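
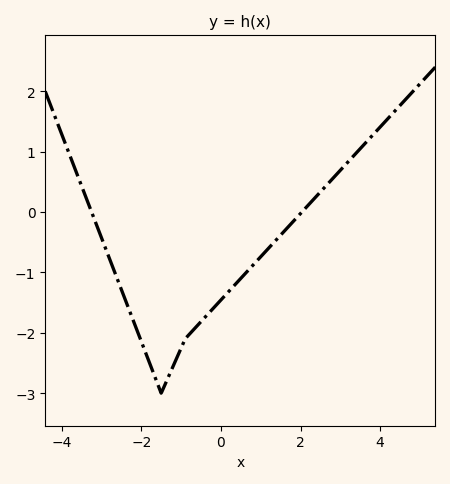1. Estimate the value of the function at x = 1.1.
-0.668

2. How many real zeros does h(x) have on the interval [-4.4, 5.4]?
2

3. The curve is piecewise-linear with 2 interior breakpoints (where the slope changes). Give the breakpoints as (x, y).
(-1.5, -3); (-0.9, -2.1)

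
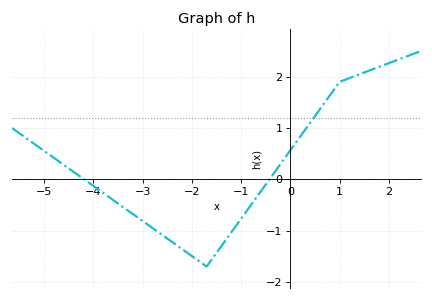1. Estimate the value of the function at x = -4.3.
0.1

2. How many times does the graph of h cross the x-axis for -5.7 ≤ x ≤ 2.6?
2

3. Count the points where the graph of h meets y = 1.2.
1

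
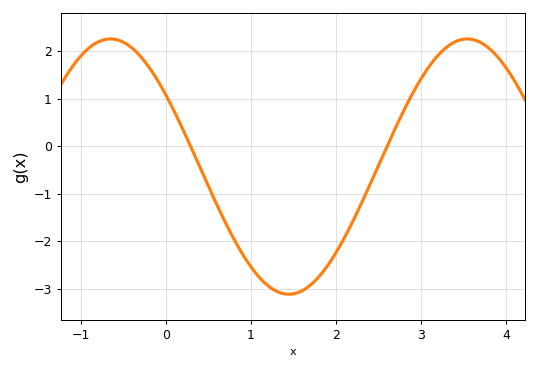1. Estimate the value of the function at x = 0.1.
0.738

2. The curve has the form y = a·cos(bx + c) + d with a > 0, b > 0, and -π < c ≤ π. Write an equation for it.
y = 2.69cos(1.5x + 0.972) - 0.43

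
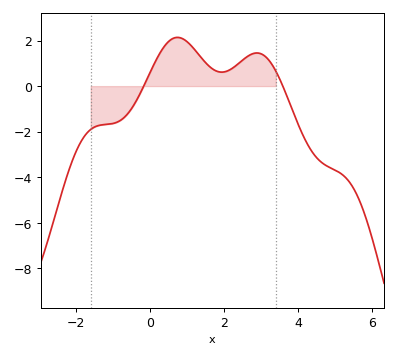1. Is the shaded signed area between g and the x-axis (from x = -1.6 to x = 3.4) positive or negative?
positive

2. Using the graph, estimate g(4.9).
-3.6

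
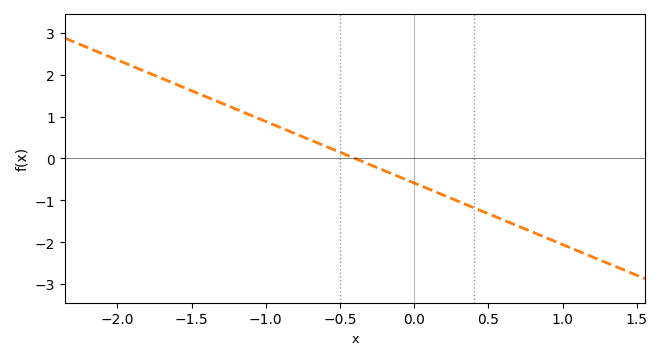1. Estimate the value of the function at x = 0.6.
-1.5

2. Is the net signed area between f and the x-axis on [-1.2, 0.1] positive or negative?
positive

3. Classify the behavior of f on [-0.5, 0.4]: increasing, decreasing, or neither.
decreasing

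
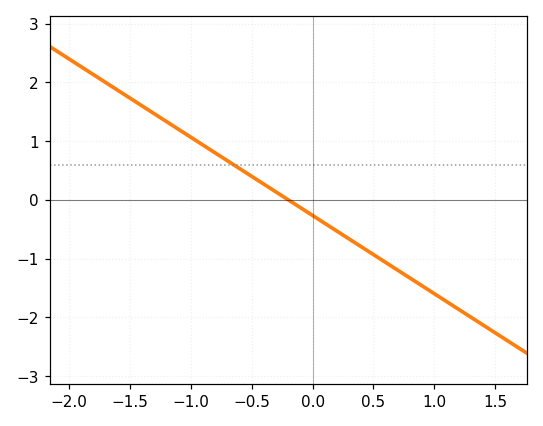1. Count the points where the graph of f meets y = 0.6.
1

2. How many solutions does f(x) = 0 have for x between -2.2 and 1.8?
1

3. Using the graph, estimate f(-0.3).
0.1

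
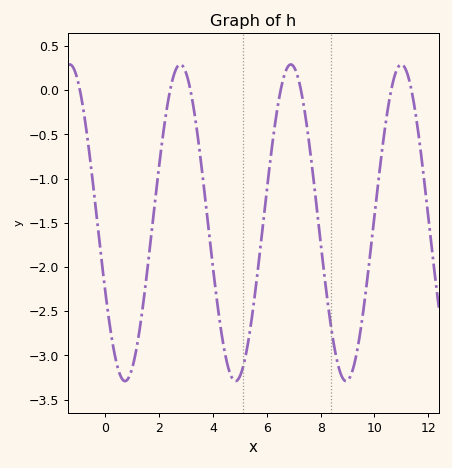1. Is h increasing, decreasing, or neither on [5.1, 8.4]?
neither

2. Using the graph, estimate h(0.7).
-3.29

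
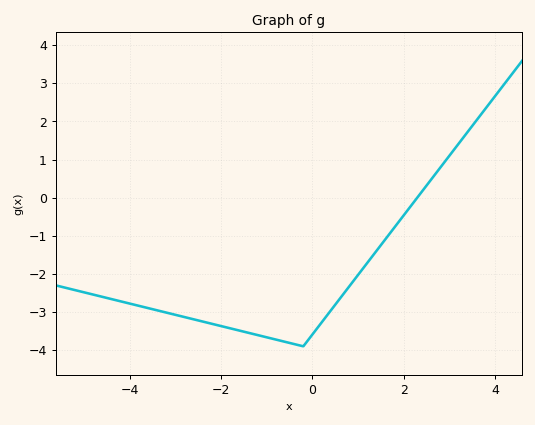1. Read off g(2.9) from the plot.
0.9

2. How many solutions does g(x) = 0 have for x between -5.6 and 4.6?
1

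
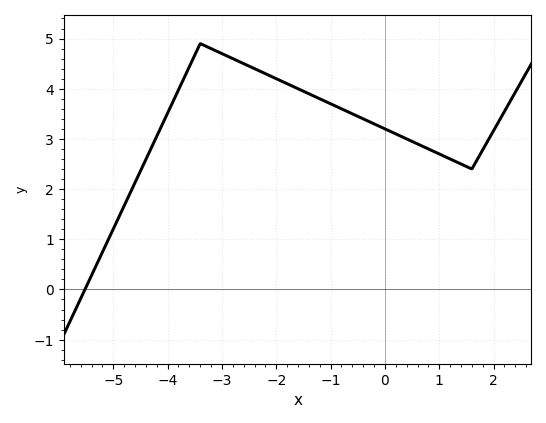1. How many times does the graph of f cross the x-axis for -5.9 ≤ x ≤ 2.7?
1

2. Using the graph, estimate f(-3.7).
4.21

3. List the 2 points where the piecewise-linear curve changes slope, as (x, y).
(-3.4, 4.9); (1.6, 2.4)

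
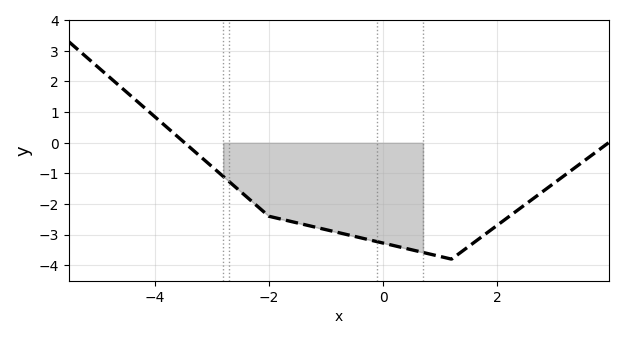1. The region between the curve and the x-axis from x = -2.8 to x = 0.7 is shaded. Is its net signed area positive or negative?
negative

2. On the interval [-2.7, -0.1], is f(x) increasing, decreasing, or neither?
decreasing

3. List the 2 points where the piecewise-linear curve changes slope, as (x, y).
(-2, -2.4); (1.2, -3.8)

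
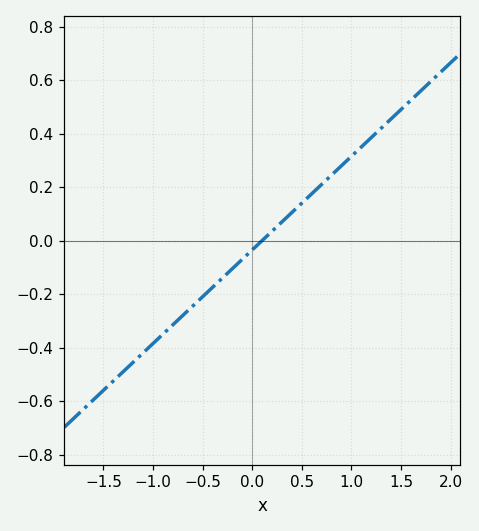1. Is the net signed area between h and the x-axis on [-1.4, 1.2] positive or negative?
negative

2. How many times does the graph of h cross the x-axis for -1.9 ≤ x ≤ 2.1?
1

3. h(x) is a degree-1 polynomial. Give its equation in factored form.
y = 0.35(x - 0.1)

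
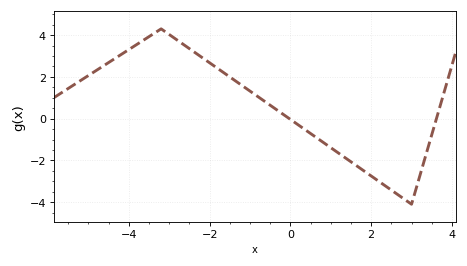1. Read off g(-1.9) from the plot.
2.54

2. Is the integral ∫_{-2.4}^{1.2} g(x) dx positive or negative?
positive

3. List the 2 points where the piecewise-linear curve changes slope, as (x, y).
(-3.2, 4.3); (3, -4.1)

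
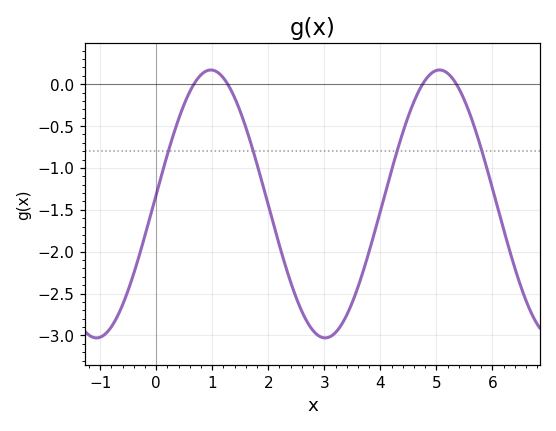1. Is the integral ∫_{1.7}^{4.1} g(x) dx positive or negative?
negative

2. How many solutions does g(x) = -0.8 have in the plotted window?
4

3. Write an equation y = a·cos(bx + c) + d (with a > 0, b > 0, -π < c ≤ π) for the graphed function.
y = 1.6cos(1.5x - 1.5) - 1.43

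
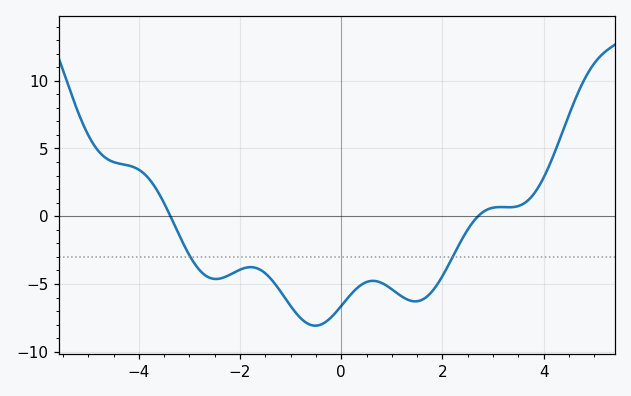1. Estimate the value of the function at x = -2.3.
-4.49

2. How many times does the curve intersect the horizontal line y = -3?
2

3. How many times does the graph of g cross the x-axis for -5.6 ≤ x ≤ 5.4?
2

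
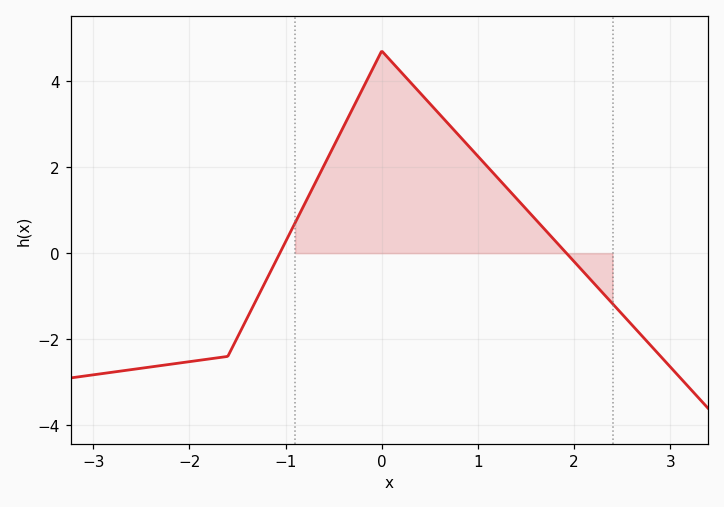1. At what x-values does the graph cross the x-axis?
-1.1, 1.9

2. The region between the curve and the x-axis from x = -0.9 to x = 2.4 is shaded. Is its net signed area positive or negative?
positive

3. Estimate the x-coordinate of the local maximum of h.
0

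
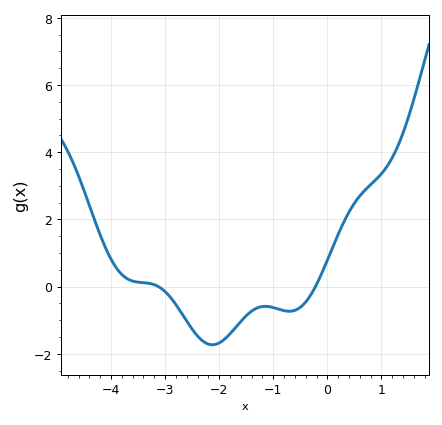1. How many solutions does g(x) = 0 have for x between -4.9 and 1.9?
2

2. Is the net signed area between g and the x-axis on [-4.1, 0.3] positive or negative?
negative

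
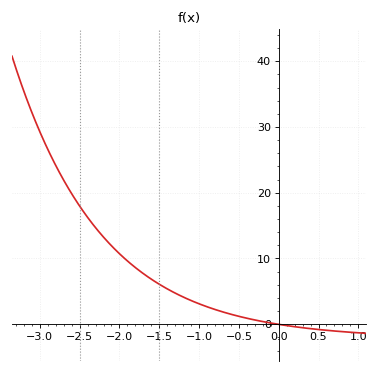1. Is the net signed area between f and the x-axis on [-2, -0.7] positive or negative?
positive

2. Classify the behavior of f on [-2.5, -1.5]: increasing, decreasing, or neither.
decreasing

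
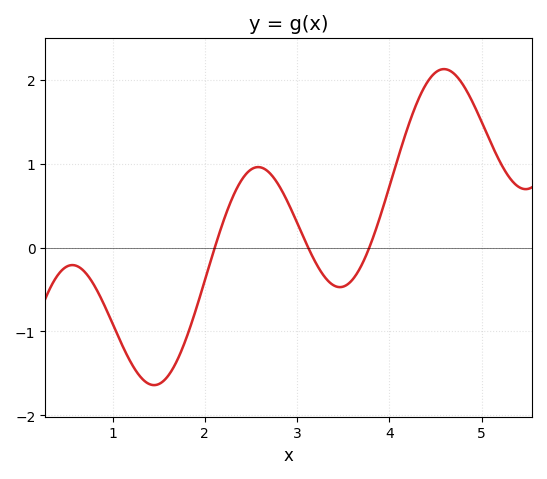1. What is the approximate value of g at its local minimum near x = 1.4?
-1.6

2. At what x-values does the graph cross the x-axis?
2.1, 3.1, 3.8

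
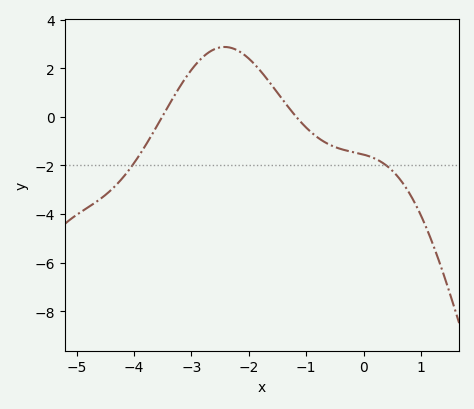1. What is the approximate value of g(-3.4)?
0.4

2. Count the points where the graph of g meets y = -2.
2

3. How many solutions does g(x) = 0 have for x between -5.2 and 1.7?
2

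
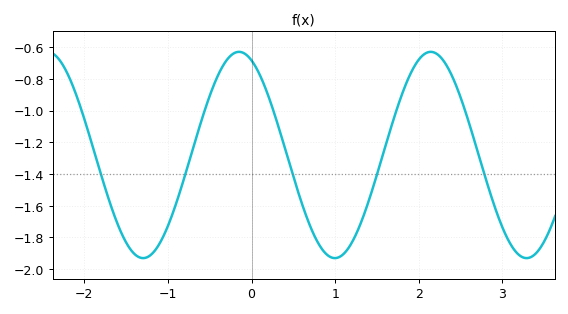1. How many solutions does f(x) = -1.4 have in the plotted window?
5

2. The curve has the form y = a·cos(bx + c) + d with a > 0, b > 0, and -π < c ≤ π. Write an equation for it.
y = 0.65cos(2.74x + 0.41) - 1.28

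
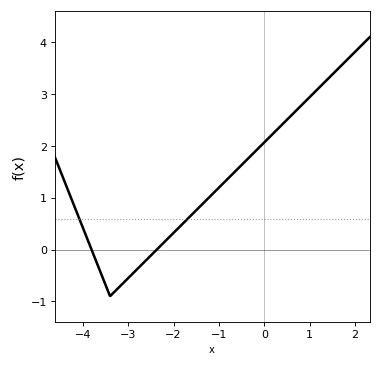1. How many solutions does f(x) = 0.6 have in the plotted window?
2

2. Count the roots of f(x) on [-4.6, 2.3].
2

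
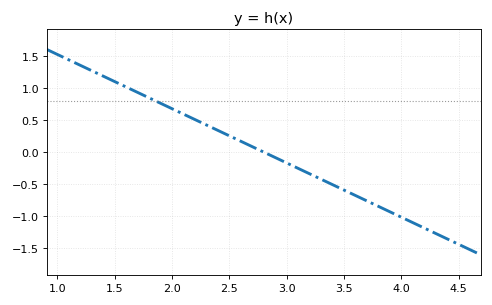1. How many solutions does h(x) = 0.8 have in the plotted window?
1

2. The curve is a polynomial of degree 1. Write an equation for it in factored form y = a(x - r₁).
y = -0.85(x - 2.8)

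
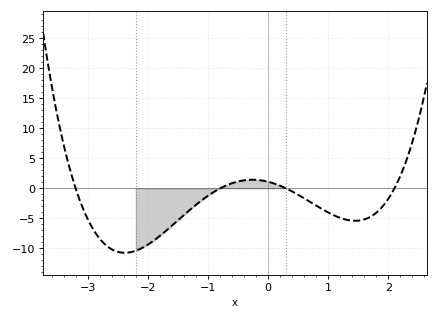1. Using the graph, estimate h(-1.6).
-6.21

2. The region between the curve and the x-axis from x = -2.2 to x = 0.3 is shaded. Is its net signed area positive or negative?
negative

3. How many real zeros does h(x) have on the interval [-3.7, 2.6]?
4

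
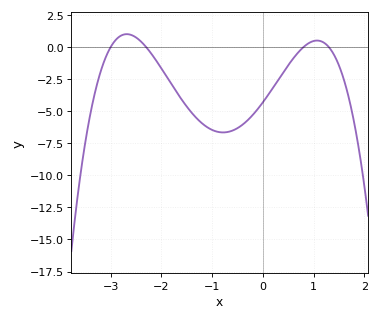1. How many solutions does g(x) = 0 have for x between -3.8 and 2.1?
4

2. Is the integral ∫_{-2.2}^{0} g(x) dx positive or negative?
negative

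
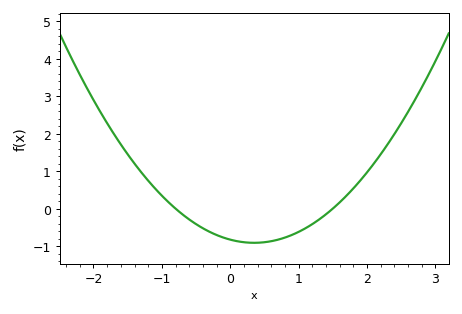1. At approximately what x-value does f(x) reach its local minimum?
0.3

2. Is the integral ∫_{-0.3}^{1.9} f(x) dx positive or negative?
negative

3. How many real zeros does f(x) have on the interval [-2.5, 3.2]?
2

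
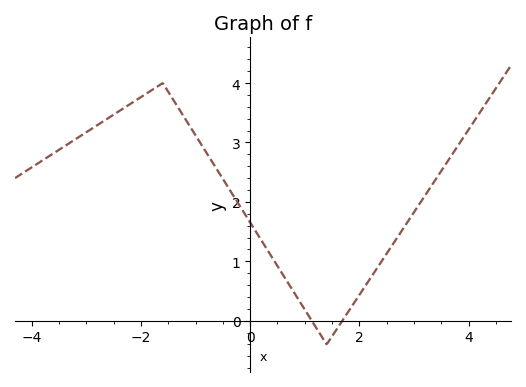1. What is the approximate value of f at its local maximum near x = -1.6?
4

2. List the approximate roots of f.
1.2, 1.6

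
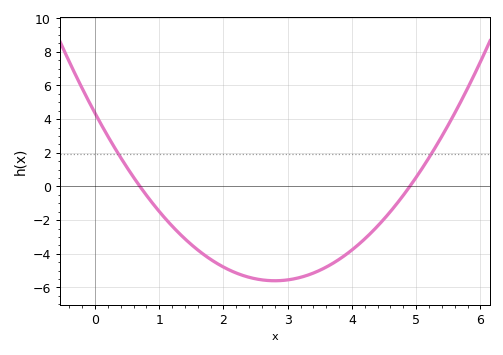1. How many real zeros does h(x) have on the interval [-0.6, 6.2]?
2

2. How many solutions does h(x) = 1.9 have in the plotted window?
2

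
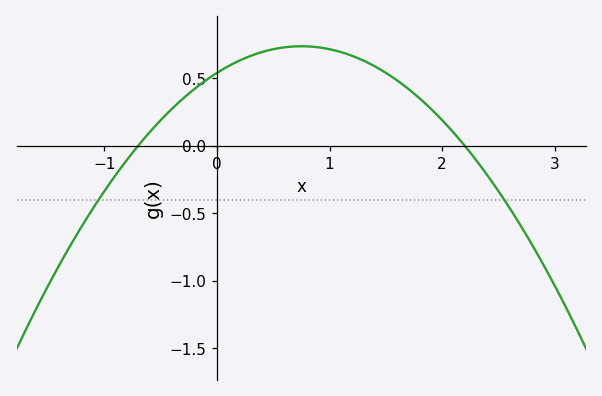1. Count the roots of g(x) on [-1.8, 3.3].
2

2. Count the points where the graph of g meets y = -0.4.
2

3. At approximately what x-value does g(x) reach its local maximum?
0.75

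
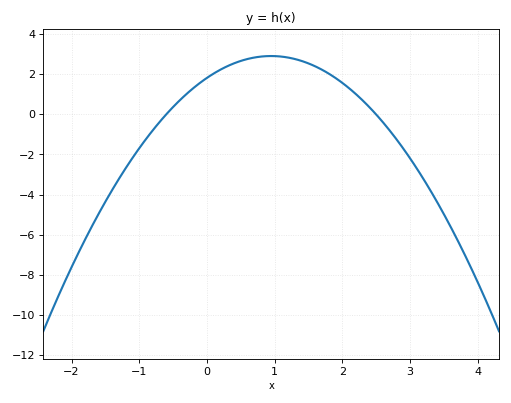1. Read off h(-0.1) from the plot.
1.6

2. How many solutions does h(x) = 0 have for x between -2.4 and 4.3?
2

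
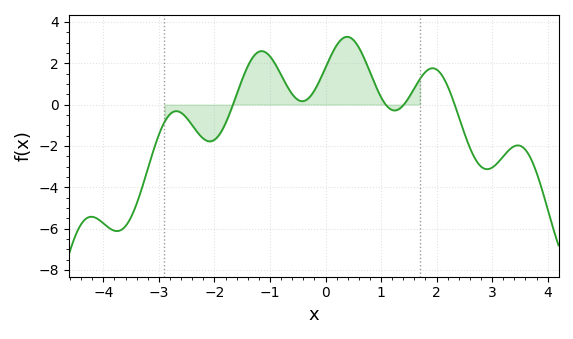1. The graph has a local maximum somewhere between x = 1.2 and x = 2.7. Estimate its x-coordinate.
2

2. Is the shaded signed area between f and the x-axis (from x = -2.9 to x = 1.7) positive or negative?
positive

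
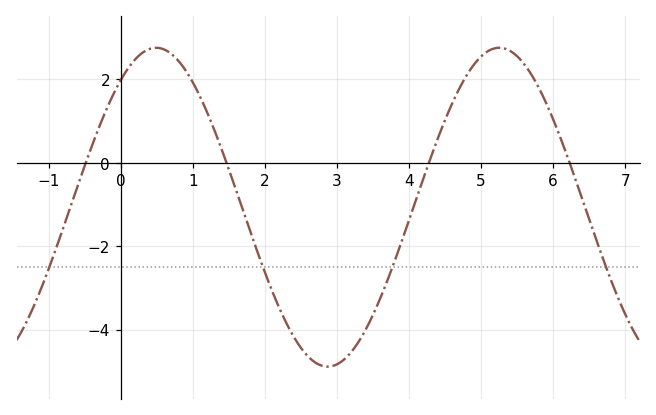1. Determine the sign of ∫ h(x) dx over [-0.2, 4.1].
negative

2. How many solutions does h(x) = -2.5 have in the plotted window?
4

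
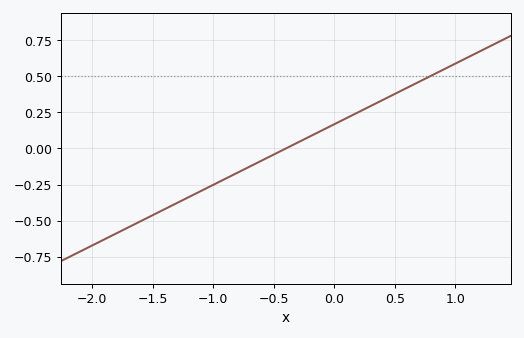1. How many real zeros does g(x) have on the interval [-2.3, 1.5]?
1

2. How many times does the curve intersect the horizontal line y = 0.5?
1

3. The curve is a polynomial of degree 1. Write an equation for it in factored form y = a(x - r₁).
y = 0.42(x + 0.4)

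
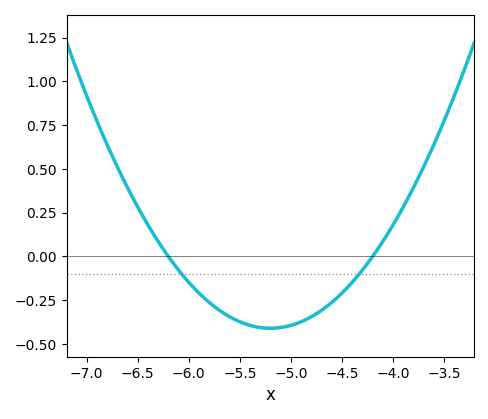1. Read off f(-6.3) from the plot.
0.086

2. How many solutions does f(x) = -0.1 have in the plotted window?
2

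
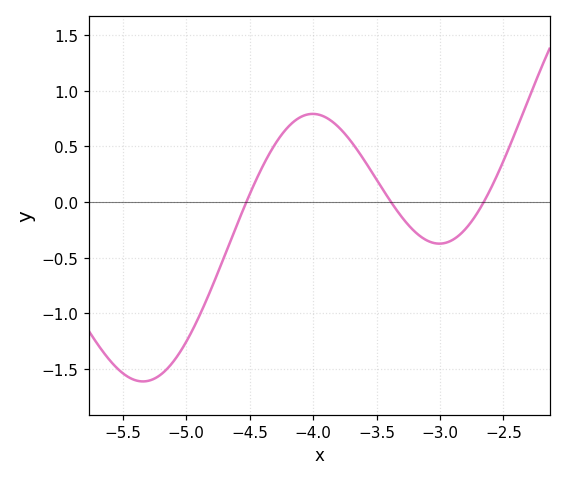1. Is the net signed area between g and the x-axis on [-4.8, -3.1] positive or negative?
positive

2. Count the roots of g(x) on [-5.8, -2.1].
3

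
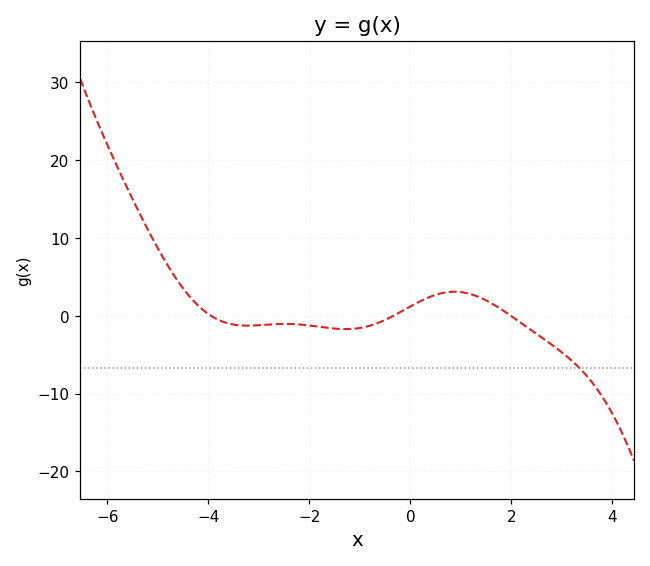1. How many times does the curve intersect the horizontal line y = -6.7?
1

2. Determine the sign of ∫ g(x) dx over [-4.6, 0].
negative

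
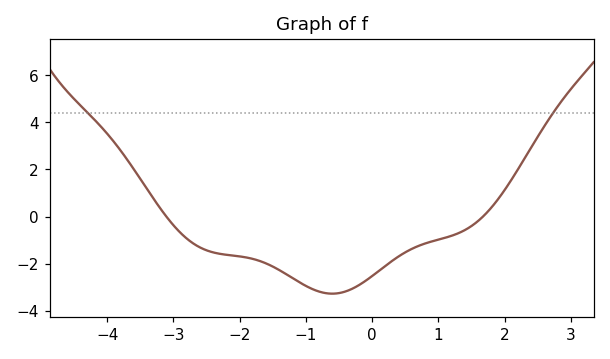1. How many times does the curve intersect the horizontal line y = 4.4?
2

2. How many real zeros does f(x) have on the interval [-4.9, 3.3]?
2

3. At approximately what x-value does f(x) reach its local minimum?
-0.6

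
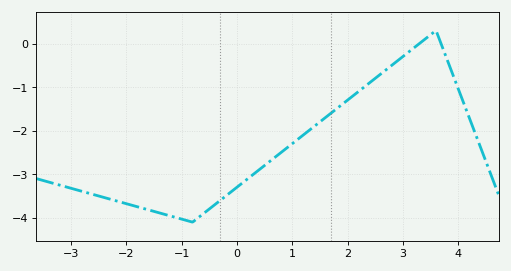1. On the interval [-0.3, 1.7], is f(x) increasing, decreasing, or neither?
increasing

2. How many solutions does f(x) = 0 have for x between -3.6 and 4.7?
2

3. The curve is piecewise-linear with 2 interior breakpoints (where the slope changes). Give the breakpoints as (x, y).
(-0.8, -4.1); (3.6, 0.3)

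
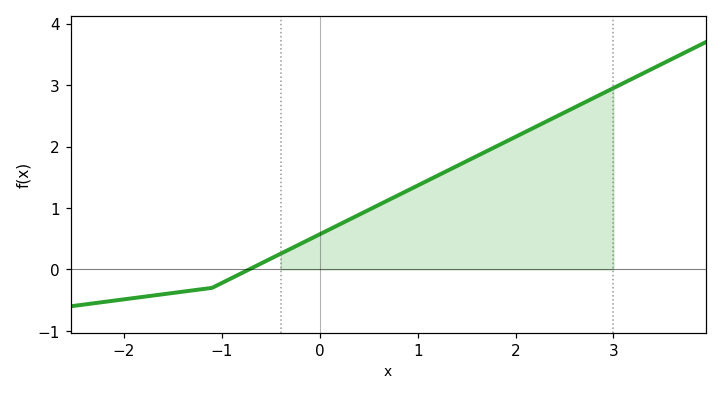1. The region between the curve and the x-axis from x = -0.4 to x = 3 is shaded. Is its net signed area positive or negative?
positive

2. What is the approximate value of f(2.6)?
2.6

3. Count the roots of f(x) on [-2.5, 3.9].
1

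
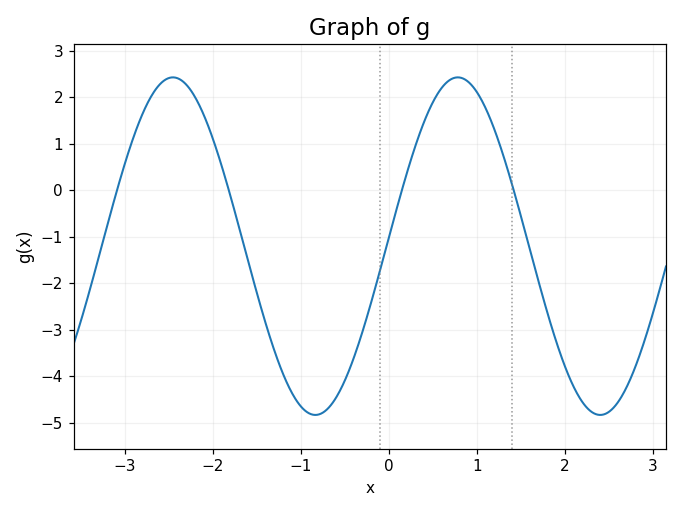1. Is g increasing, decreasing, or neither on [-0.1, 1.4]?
neither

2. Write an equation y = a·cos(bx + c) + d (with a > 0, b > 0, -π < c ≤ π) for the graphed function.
y = 3.63cos(1.94x - 1.52) - 1.2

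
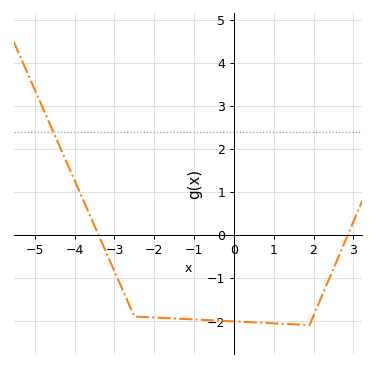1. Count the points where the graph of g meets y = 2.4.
1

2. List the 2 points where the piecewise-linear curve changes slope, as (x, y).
(-2.5, -1.9); (1.9, -2.1)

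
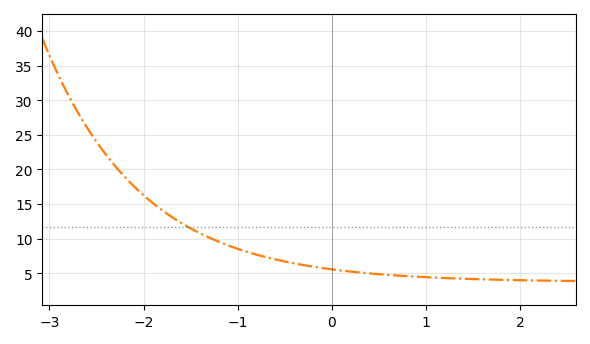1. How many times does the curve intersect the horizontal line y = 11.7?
1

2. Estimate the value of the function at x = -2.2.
18.9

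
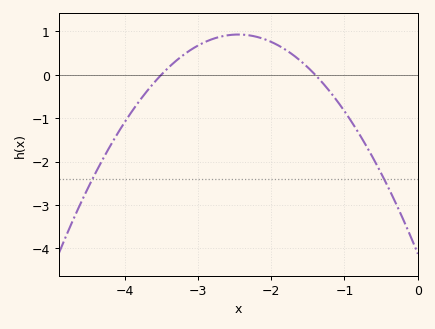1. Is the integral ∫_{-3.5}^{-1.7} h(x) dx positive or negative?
positive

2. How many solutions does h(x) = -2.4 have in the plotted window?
2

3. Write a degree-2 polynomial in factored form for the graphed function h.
y = -0.84(x + 3.5)(x + 1.4)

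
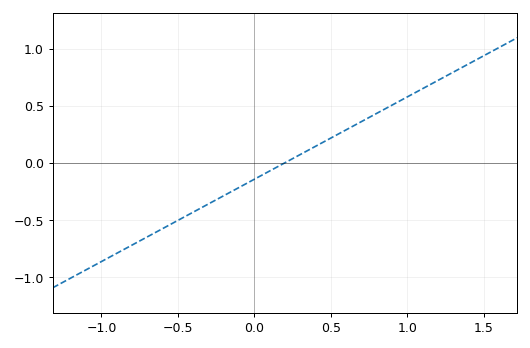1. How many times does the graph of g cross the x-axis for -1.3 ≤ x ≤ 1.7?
1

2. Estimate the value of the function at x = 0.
-0.15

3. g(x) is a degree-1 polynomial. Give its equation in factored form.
y = 0.72(x - 0.2)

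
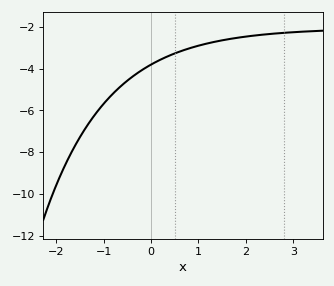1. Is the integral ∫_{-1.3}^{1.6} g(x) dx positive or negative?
negative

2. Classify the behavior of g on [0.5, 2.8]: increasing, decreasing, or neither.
increasing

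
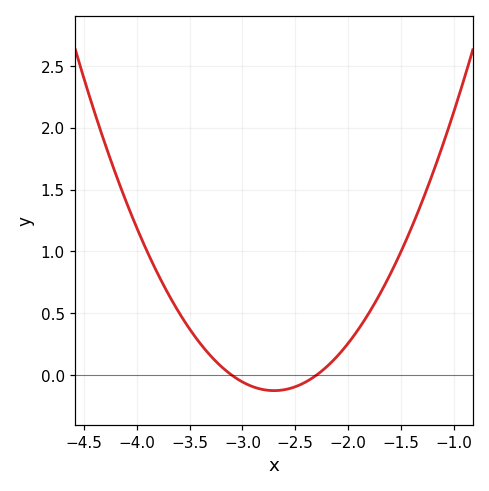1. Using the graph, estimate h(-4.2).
1.65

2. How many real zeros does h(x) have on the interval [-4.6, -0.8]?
2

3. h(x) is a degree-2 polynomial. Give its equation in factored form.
y = 0.78(x + 3.1)(x + 2.3)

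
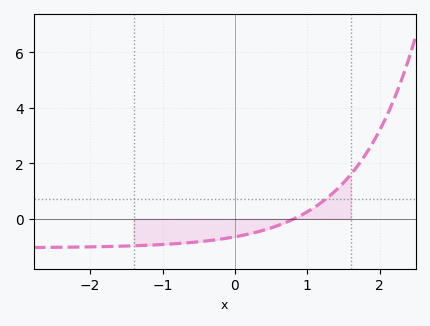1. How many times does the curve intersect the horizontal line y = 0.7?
1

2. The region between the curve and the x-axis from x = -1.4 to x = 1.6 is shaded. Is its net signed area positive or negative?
negative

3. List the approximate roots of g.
0.818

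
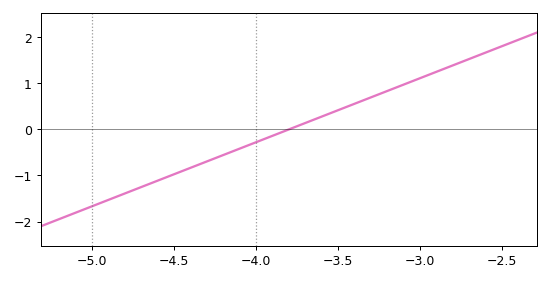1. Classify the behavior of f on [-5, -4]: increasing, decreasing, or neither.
increasing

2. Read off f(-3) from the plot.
1.1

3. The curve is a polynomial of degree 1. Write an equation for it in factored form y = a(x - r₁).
y = 1.39(x + 3.8)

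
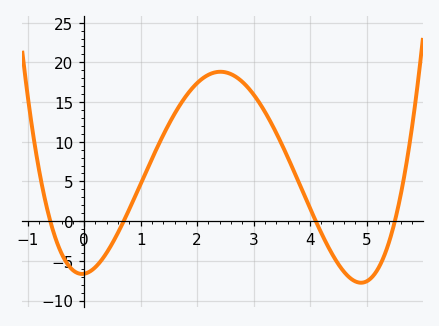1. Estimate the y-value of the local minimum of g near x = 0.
-6.65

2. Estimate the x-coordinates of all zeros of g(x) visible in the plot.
-0.6, 0.7, 4.1, 5.5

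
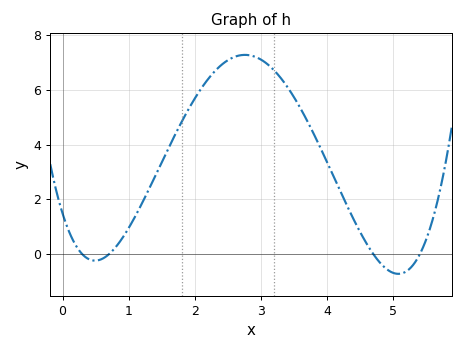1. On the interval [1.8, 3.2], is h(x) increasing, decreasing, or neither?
neither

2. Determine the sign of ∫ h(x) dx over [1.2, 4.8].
positive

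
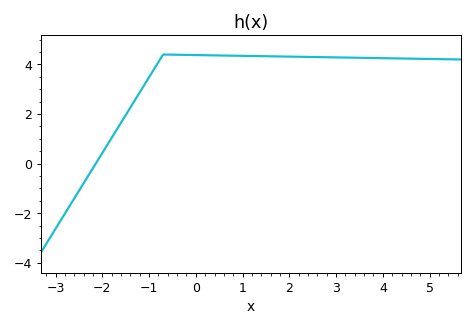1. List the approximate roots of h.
-2.2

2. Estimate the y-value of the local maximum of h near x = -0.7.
4.4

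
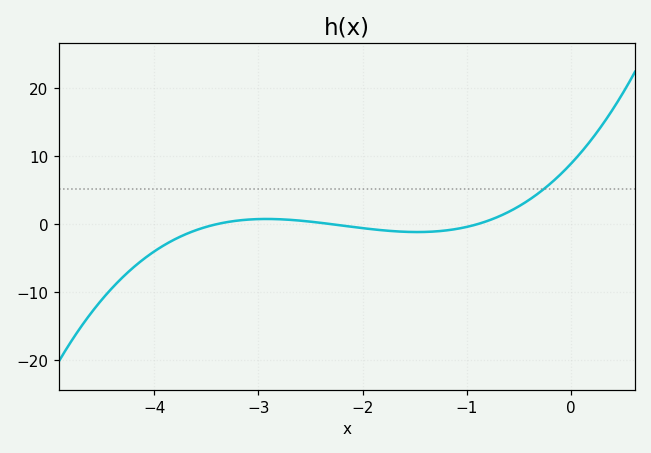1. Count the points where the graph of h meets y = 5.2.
1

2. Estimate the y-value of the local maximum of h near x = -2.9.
0.763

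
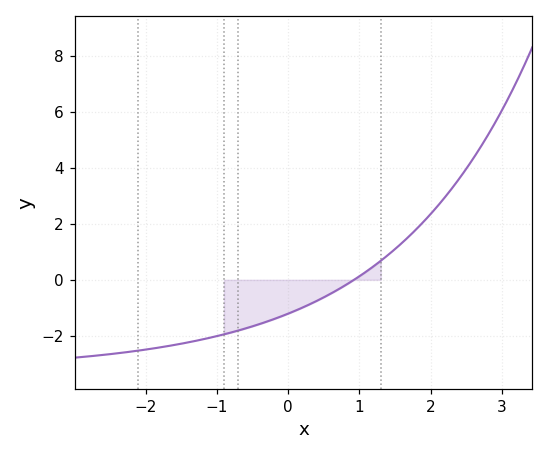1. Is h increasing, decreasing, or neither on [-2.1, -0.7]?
increasing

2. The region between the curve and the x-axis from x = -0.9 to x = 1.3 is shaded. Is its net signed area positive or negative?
negative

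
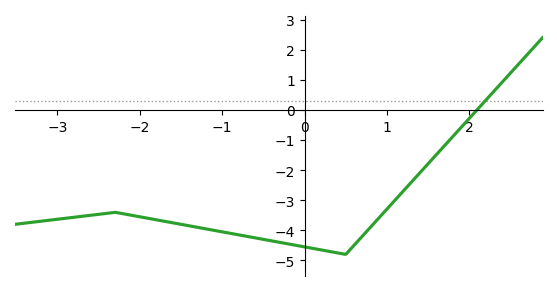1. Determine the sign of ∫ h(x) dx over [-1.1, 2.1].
negative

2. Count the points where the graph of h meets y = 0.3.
1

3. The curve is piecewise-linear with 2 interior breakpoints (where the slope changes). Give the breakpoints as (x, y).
(-2.3, -3.4); (0.5, -4.8)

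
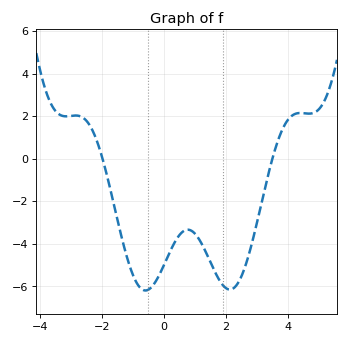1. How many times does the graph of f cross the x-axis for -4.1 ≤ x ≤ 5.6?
2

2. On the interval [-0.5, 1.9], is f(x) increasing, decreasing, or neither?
neither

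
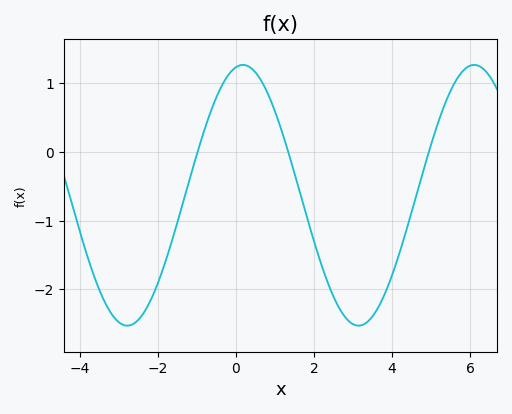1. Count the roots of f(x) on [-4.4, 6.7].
3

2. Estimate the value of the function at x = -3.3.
-2.25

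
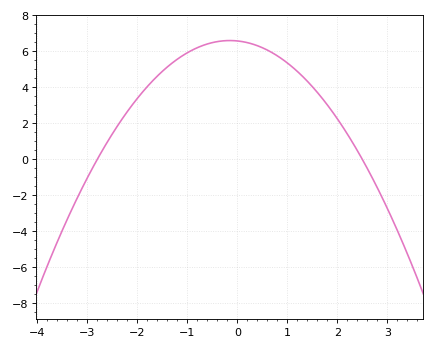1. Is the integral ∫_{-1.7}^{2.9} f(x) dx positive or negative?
positive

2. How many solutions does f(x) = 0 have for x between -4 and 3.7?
2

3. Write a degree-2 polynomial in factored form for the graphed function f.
y = -0.94(x + 2.8)(x - 2.5)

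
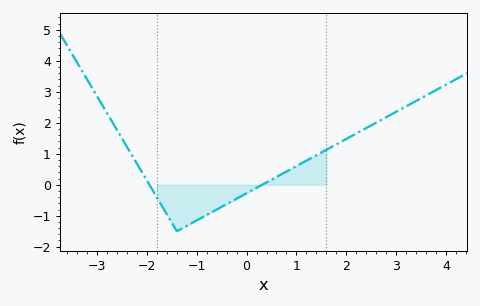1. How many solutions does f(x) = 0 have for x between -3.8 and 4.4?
2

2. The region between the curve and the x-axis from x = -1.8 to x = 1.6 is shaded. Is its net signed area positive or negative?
negative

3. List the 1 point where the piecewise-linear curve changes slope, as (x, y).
(-1.4, -1.5)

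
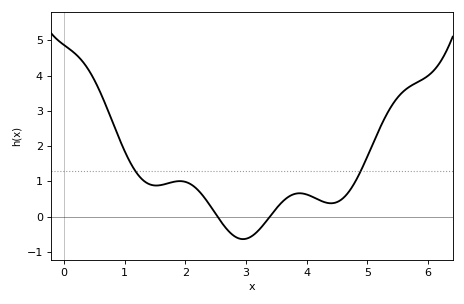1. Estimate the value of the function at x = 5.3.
2.83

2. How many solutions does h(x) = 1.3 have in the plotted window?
2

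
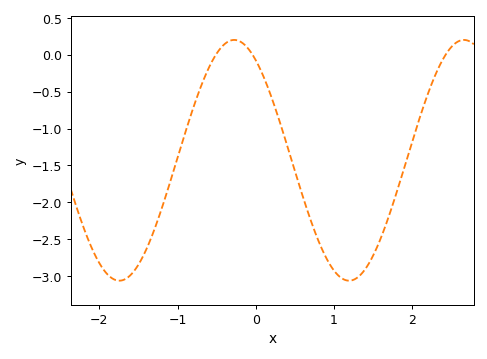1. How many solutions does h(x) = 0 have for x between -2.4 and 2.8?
3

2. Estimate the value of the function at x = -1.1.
-1.75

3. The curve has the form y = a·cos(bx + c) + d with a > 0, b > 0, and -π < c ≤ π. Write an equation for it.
y = 1.63cos(2.1x + 0.59) - 1.43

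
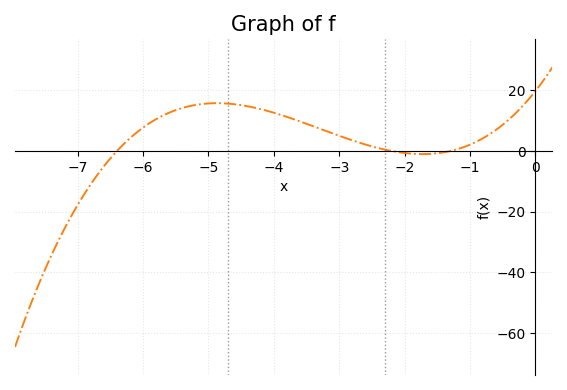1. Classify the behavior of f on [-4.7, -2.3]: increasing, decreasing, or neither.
decreasing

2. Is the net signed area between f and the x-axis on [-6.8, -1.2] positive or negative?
positive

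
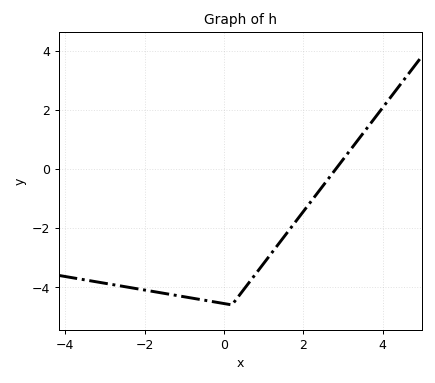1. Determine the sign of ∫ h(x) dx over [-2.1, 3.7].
negative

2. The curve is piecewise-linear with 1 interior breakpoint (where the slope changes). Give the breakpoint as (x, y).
(0.2, -4.6)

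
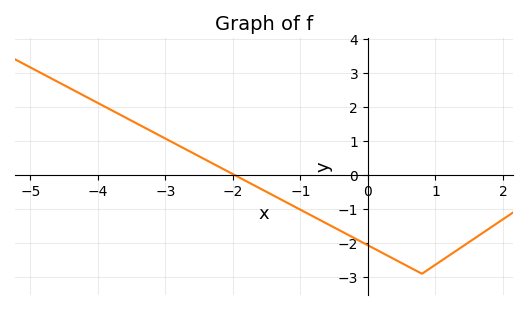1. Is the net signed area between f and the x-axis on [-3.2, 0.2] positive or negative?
negative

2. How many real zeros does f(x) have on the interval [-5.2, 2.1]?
1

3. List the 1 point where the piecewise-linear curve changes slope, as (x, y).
(0.8, -2.9)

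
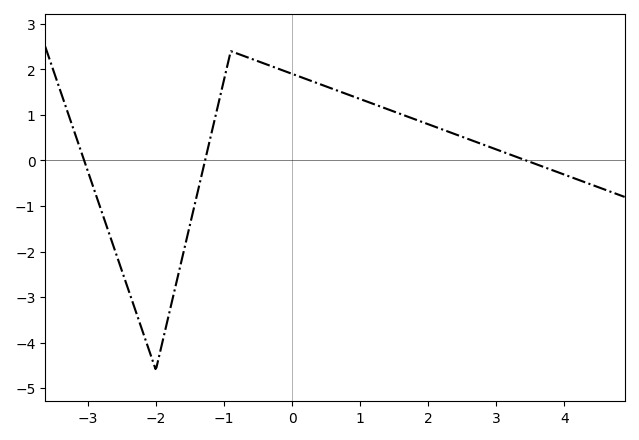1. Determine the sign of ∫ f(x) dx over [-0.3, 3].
positive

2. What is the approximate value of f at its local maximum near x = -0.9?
2.4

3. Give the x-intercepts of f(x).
-3, -1.2, 3.4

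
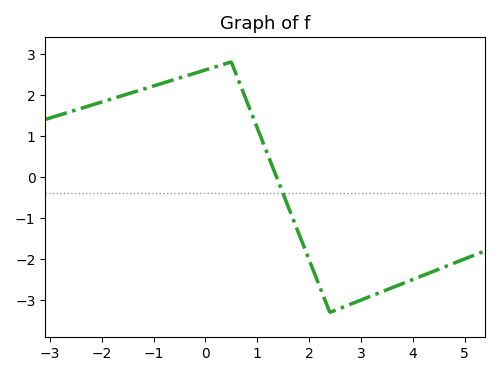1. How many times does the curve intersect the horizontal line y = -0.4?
1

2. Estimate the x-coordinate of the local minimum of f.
2.4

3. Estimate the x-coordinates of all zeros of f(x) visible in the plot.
1.4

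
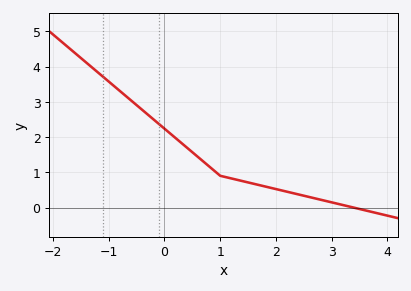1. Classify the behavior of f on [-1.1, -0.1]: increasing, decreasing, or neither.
decreasing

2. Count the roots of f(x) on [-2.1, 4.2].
1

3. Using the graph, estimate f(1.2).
0.8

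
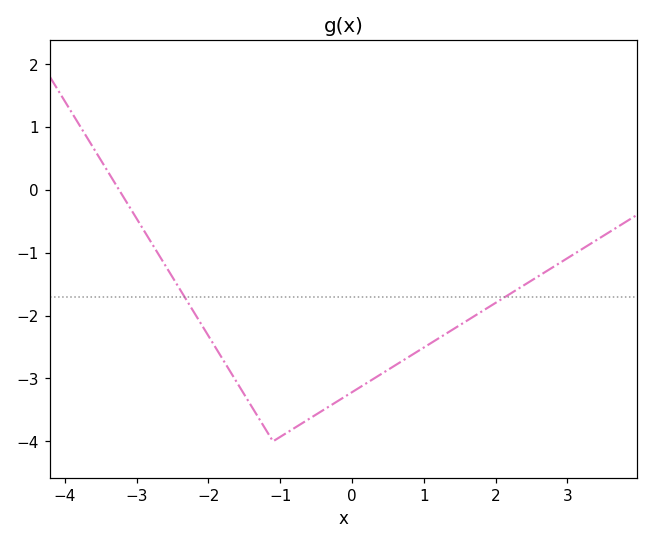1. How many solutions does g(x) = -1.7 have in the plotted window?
2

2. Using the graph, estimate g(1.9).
-1.9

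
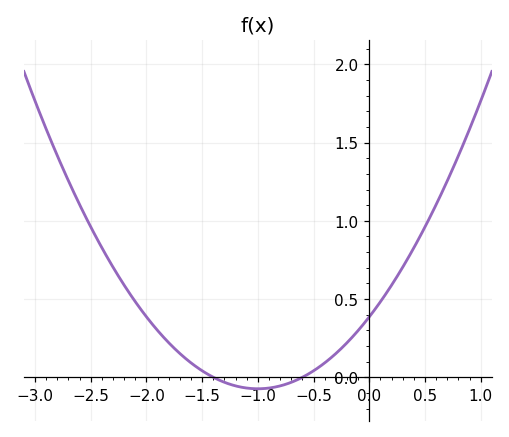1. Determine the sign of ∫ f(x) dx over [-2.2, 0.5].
positive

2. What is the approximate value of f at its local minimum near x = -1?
-0.074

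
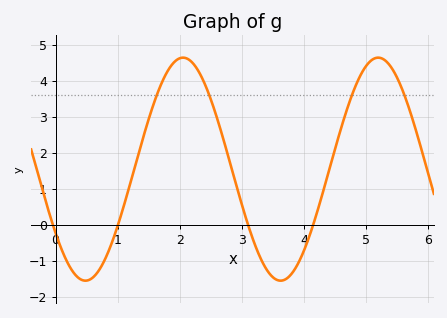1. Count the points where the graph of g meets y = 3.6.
4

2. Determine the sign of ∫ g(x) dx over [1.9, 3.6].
positive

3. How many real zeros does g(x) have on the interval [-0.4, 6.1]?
4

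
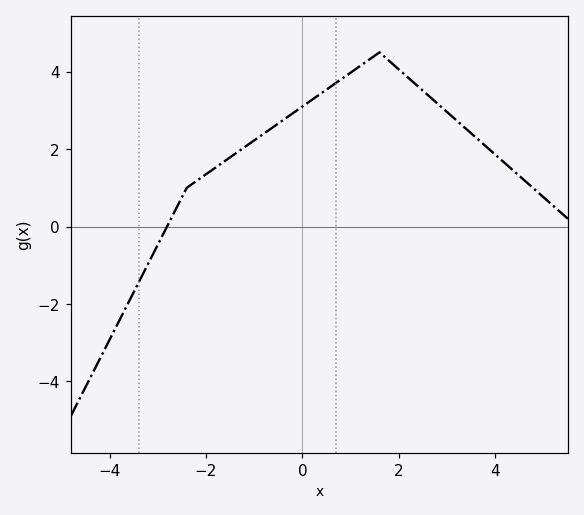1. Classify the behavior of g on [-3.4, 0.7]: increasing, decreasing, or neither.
increasing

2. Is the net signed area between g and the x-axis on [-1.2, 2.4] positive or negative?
positive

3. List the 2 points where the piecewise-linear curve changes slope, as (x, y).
(-2.4, 1); (1.6, 4.5)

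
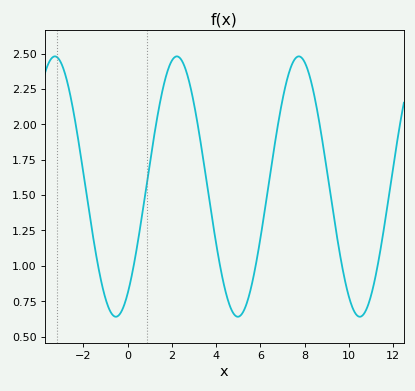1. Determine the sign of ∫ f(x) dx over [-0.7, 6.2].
positive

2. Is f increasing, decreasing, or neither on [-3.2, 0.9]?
neither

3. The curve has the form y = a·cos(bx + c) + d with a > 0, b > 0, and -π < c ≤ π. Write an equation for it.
y = 0.92cos(1.14x - 2.54) + 1.56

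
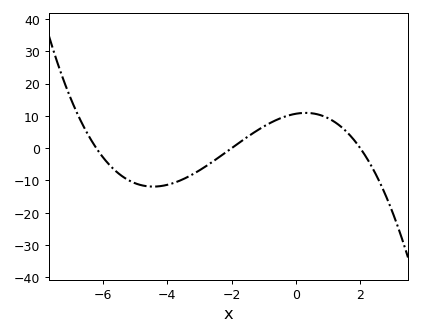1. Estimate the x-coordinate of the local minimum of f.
-4.43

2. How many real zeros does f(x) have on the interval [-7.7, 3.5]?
3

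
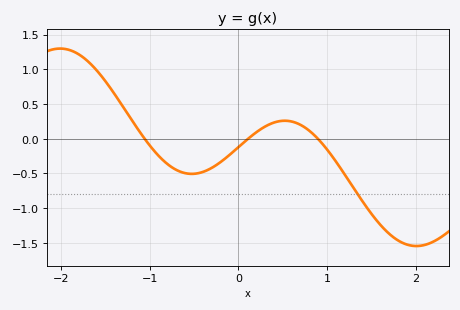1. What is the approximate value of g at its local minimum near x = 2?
-1.55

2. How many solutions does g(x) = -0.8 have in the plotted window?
1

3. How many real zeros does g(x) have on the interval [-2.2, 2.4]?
3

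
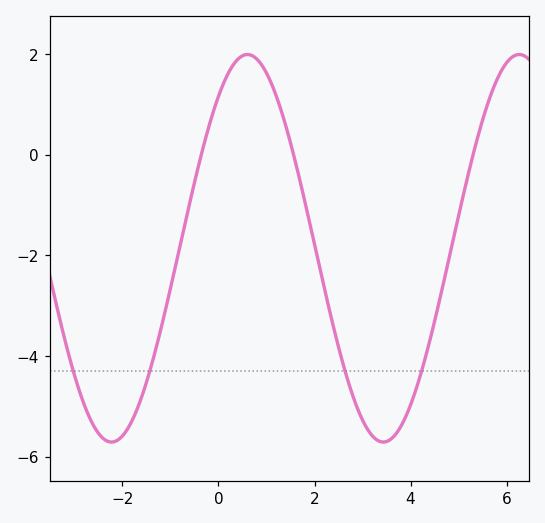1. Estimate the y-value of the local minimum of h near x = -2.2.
-5.8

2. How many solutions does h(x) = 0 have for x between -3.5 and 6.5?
3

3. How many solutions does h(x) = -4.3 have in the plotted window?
4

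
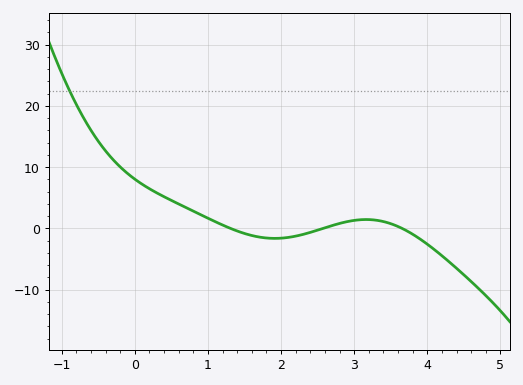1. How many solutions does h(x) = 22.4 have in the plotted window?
1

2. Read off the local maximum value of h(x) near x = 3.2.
1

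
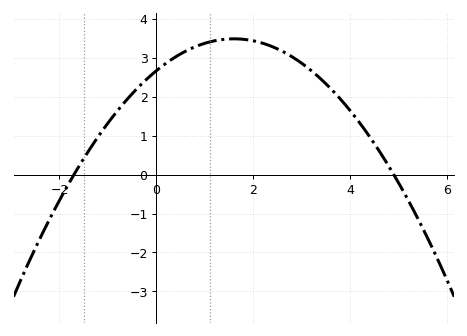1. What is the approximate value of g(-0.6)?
1.9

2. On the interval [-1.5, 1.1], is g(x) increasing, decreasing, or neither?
increasing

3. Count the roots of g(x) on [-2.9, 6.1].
2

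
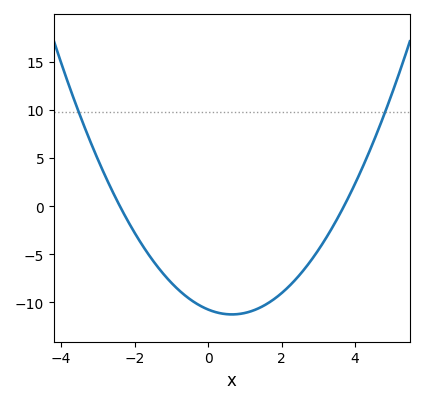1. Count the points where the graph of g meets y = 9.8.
2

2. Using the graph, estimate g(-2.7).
2.32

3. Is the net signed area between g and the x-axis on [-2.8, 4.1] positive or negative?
negative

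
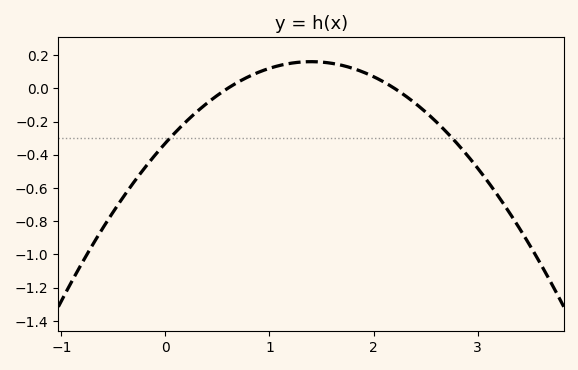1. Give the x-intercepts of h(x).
0.6, 2.2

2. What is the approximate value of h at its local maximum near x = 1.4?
0.16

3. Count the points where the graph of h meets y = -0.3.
2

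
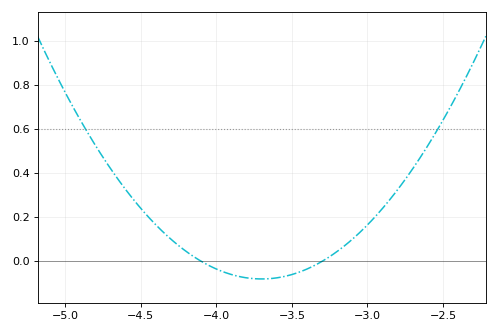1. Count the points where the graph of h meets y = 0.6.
2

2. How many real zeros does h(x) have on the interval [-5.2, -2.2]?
2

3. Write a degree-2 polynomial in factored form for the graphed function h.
y = 0.5(x + 4.1)(x + 3.3)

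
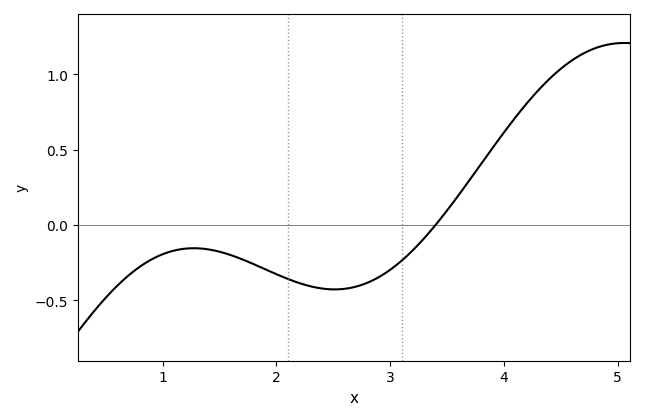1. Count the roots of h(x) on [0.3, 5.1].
1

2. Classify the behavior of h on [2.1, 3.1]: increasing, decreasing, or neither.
neither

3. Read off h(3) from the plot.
-0.297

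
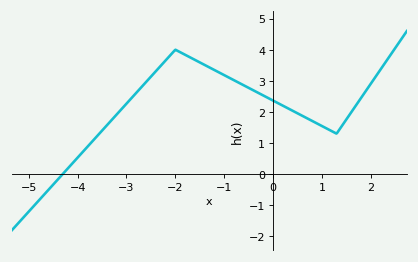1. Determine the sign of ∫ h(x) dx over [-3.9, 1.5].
positive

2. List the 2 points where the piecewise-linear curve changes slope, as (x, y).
(-2, 4); (1.3, 1.3)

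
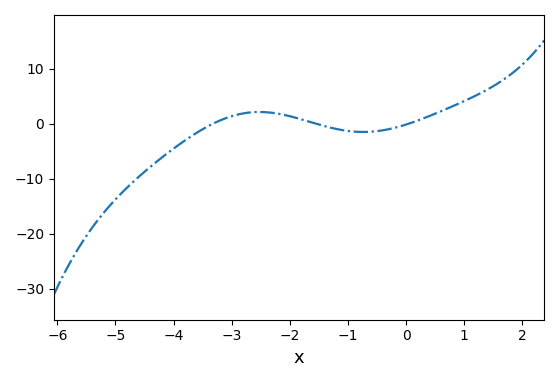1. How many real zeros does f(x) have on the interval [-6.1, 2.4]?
3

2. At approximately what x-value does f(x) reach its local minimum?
-0.8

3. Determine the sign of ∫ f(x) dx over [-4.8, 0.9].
negative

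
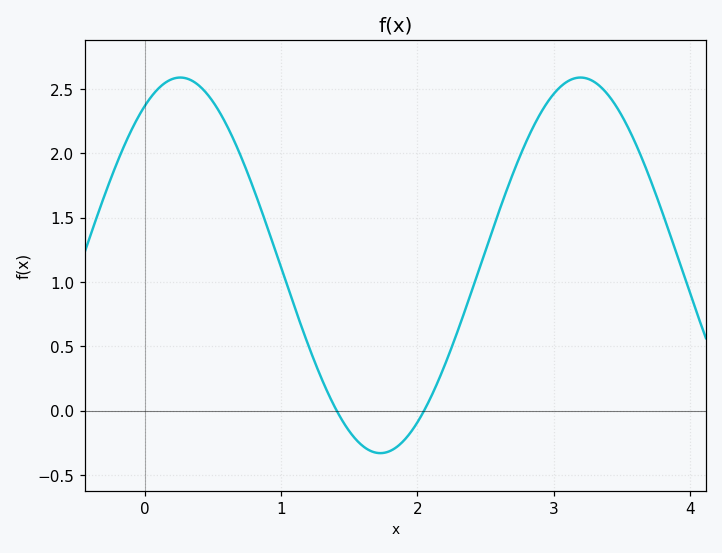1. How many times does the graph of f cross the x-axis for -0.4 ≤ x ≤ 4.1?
2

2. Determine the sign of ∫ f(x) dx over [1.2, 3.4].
positive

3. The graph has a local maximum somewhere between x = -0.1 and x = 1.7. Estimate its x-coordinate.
0.3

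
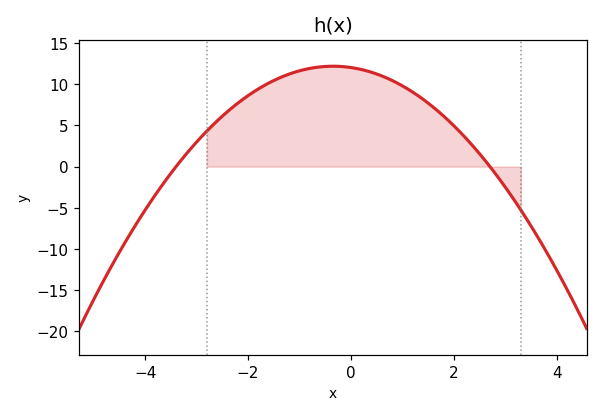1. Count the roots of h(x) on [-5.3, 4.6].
2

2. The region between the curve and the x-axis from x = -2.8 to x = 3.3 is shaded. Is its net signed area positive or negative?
positive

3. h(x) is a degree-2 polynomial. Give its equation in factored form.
y = -1.31(x + 3.4)(x - 2.7)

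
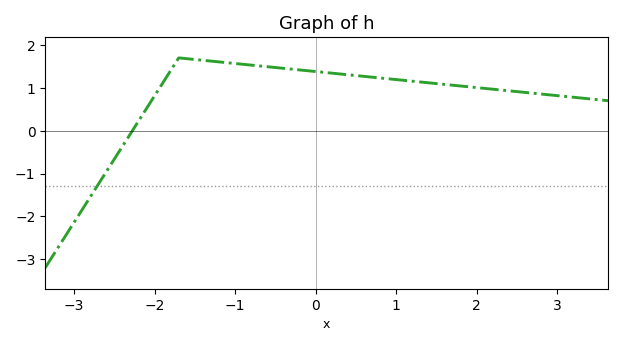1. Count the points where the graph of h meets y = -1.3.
1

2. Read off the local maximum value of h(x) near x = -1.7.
1.7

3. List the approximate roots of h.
-2.3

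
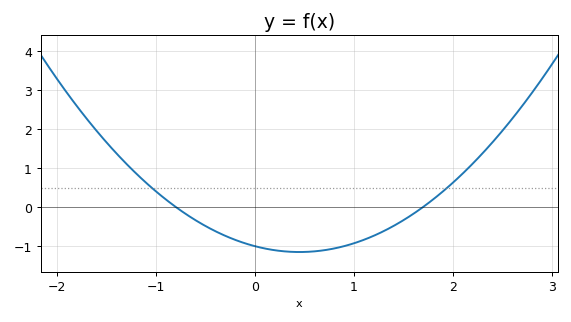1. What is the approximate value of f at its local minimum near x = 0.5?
-1.16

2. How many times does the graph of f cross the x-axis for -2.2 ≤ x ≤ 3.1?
2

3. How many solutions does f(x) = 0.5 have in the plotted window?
2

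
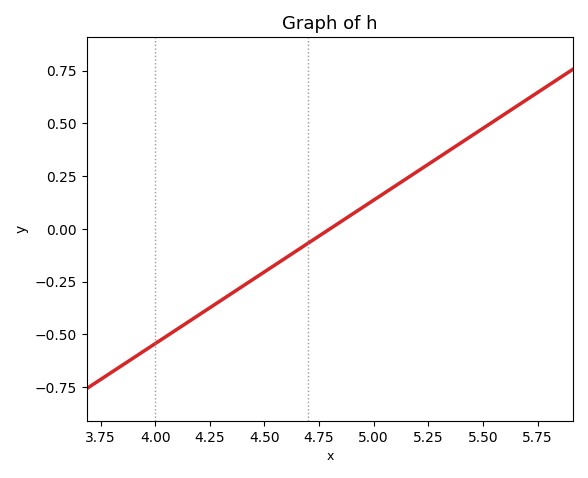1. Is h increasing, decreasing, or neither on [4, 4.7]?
increasing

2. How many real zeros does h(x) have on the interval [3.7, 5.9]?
1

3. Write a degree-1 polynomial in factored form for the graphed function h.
y = 0.68(x - 4.8)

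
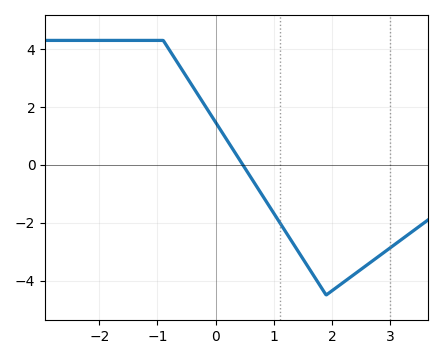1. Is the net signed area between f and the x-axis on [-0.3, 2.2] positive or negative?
negative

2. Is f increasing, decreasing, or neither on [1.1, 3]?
neither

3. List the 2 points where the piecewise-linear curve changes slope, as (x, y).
(-0.9, 4.3); (1.9, -4.5)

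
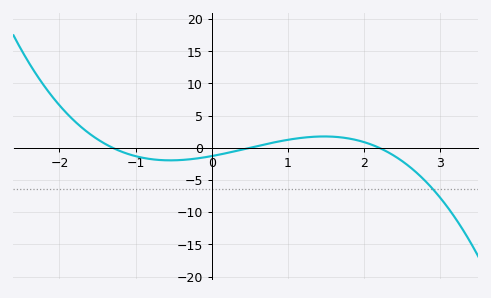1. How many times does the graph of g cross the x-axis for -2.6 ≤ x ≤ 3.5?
3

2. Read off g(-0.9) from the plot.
-1.5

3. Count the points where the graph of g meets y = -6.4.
1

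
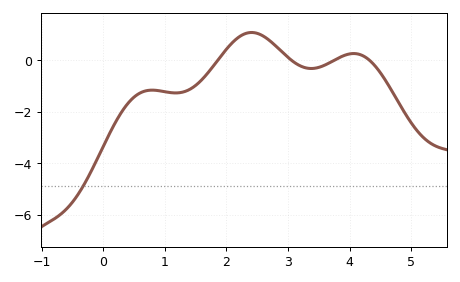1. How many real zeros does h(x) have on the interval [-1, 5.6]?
4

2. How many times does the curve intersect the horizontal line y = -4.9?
1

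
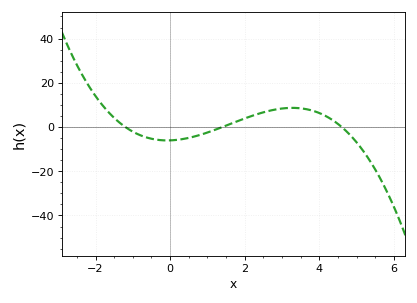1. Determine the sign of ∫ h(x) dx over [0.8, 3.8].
positive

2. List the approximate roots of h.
-1.2, 1.4, 4.6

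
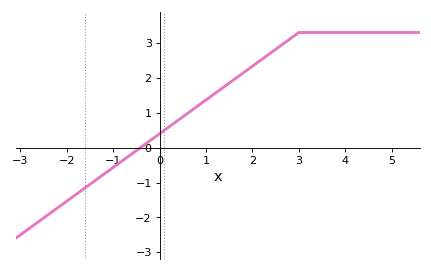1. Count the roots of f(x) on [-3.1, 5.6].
1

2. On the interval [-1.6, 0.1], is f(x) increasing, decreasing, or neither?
increasing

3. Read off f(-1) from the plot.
-0.569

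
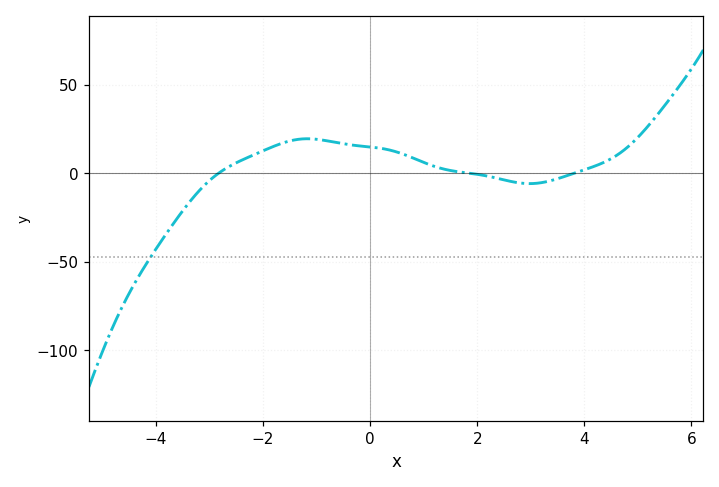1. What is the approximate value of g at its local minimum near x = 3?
-5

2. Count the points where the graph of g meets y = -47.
1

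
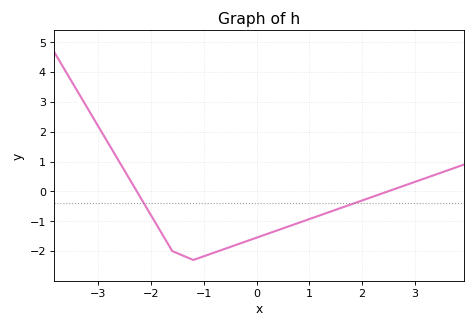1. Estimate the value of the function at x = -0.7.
-2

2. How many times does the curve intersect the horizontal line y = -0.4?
2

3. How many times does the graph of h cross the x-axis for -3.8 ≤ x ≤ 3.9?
2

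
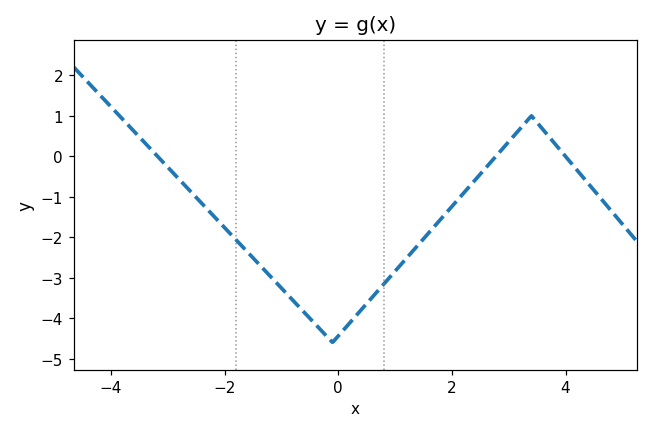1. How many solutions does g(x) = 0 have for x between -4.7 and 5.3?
3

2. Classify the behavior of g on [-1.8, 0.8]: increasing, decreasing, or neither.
neither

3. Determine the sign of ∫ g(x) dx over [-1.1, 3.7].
negative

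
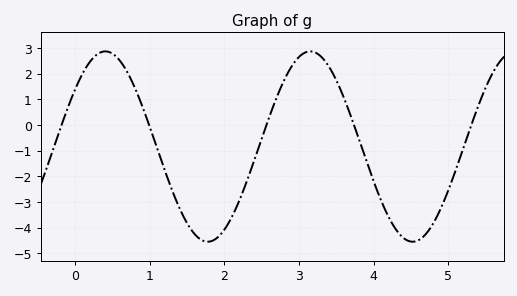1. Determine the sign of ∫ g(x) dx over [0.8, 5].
negative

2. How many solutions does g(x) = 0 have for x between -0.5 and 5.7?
5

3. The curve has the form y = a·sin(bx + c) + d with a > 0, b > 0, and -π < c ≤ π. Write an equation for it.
y = 3.71sin(2.29x + 0.642) - 0.84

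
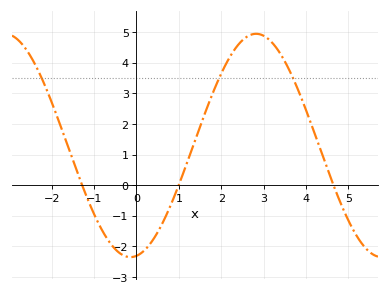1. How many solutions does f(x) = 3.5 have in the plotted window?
3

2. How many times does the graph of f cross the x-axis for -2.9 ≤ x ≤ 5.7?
3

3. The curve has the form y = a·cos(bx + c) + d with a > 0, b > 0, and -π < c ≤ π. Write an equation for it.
y = 3.65cos(1.06x - 2.99) + 1.3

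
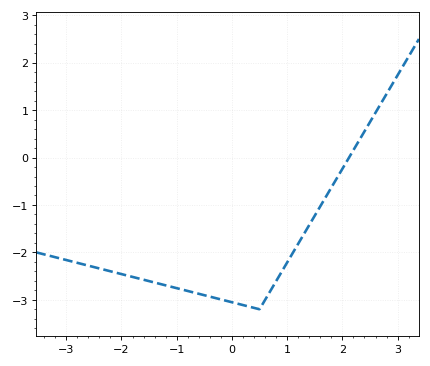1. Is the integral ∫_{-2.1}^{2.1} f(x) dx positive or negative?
negative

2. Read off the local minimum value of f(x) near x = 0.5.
-3.2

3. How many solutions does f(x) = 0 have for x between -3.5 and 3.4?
1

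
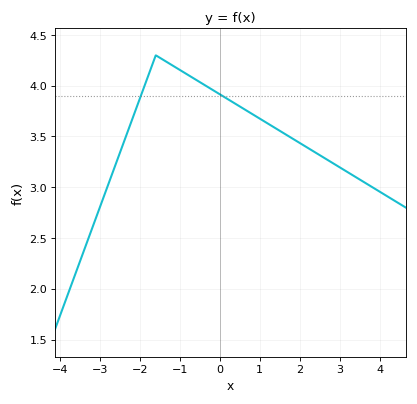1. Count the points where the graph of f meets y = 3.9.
2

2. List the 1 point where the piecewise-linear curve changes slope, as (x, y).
(-1.6, 4.3)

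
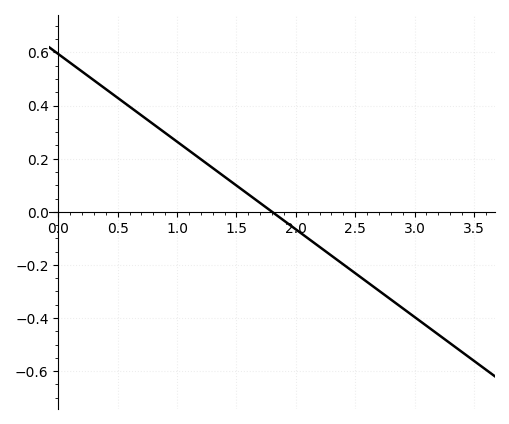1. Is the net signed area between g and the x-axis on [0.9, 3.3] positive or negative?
negative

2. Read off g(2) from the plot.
-0.06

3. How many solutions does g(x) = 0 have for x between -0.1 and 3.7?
1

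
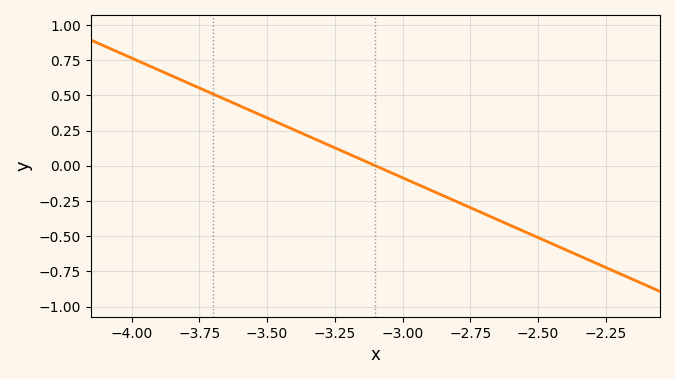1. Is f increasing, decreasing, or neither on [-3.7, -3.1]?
decreasing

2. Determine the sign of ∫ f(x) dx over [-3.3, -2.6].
negative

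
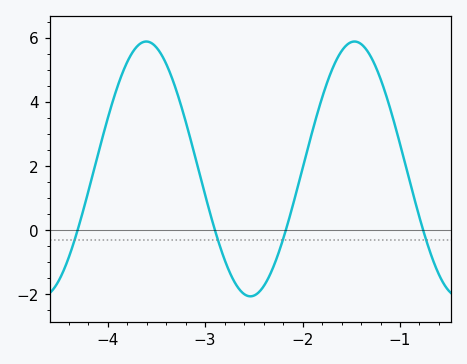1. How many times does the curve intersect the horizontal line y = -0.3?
4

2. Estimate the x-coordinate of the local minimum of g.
-2.53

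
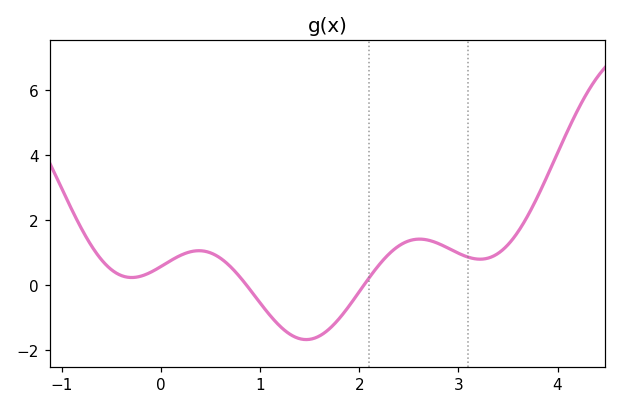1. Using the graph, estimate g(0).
0.6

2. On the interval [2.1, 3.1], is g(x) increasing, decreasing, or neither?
neither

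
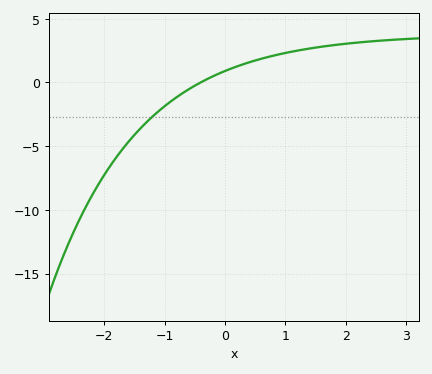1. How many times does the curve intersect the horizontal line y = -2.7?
1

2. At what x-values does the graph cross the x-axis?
-0.403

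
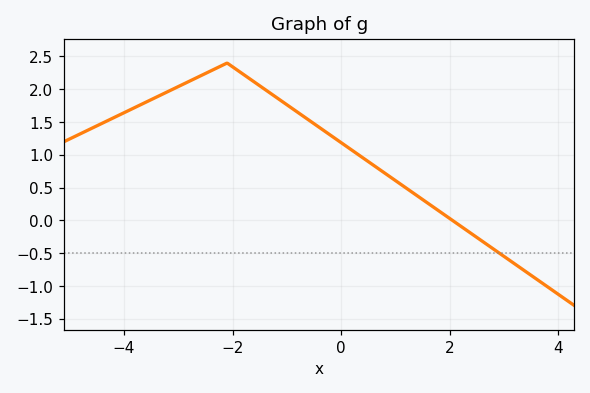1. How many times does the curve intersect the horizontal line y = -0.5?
1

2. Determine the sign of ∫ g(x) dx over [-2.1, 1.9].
positive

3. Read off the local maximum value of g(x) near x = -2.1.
2.4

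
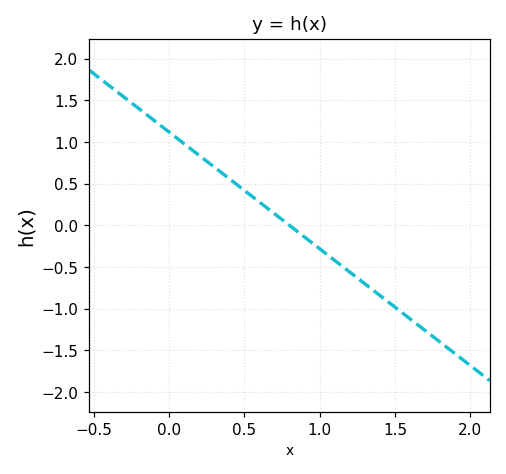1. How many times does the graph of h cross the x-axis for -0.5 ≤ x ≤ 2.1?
1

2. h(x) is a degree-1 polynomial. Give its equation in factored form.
y = -1.4(x - 0.8)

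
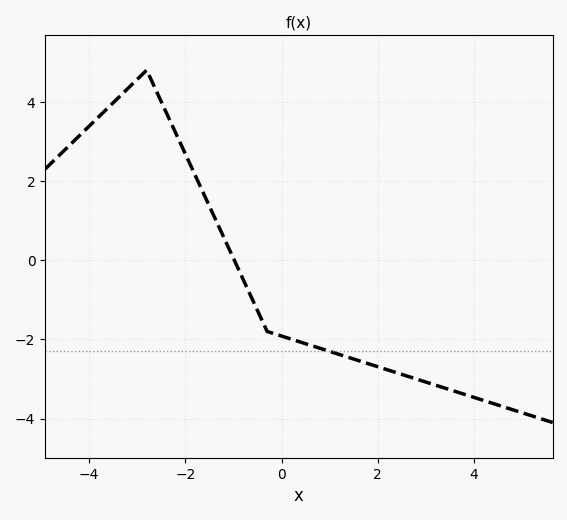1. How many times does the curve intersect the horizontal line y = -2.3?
1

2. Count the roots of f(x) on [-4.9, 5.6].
1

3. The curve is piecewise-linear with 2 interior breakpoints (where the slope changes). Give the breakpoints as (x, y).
(-2.8, 4.8); (-0.3, -1.8)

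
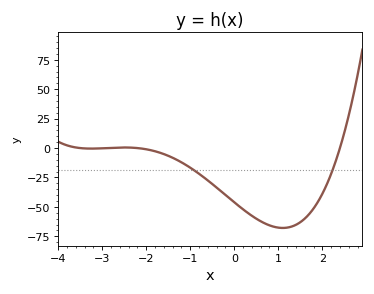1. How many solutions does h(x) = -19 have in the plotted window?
2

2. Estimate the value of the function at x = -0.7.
-24.6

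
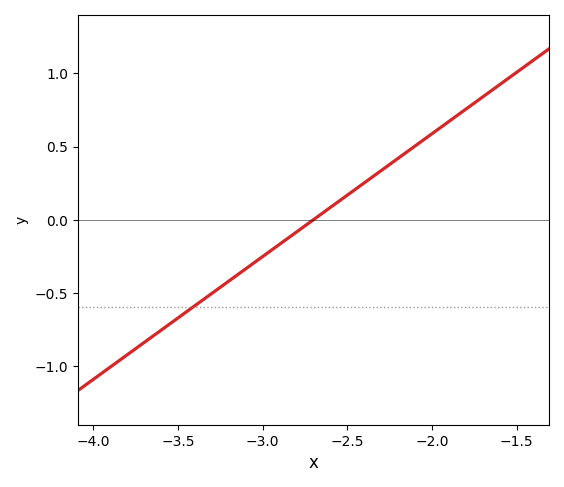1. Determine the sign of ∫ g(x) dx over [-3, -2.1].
positive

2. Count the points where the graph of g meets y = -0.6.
1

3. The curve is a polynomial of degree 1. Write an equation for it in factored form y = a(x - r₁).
y = 0.84(x + 2.7)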